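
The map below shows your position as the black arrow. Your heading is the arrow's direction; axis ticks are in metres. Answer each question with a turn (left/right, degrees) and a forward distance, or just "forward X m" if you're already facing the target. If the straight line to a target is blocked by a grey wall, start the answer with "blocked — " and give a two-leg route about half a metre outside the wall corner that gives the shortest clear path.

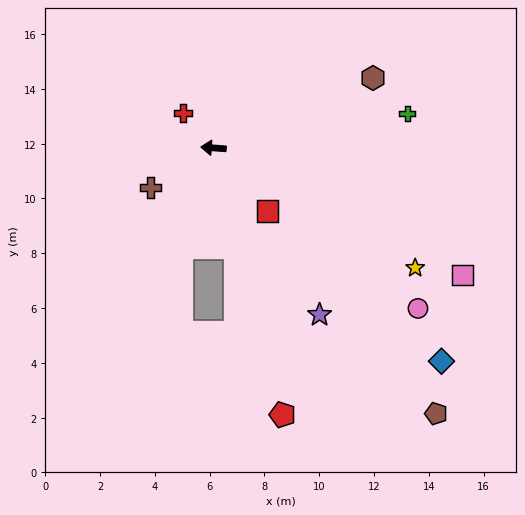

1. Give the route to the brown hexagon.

turn right 152°, forward 6.4 m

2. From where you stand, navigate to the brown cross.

turn left 36°, forward 2.7 m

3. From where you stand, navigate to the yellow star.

turn left 153°, forward 8.6 m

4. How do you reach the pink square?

turn left 157°, forward 10.2 m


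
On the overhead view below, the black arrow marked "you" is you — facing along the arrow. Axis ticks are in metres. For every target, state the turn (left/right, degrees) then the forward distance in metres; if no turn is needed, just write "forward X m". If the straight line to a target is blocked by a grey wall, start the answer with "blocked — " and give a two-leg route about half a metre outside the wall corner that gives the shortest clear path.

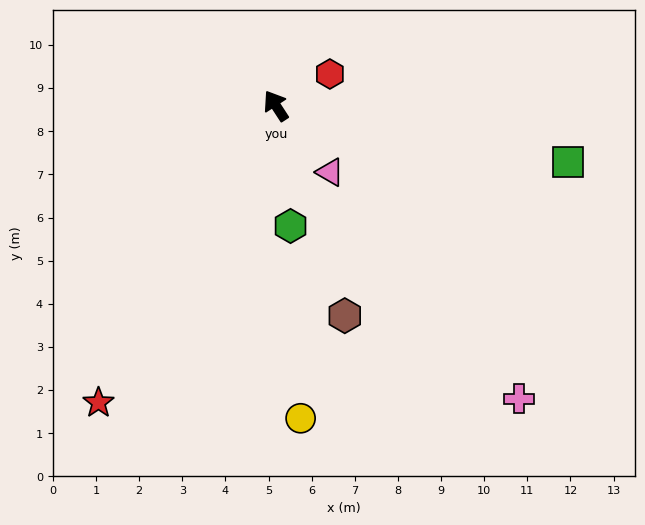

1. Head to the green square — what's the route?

turn right 134°, forward 6.9 m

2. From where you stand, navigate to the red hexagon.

turn right 93°, forward 1.5 m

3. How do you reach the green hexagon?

turn left 154°, forward 2.8 m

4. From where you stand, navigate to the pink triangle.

turn right 174°, forward 2.0 m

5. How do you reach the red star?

turn left 116°, forward 8.0 m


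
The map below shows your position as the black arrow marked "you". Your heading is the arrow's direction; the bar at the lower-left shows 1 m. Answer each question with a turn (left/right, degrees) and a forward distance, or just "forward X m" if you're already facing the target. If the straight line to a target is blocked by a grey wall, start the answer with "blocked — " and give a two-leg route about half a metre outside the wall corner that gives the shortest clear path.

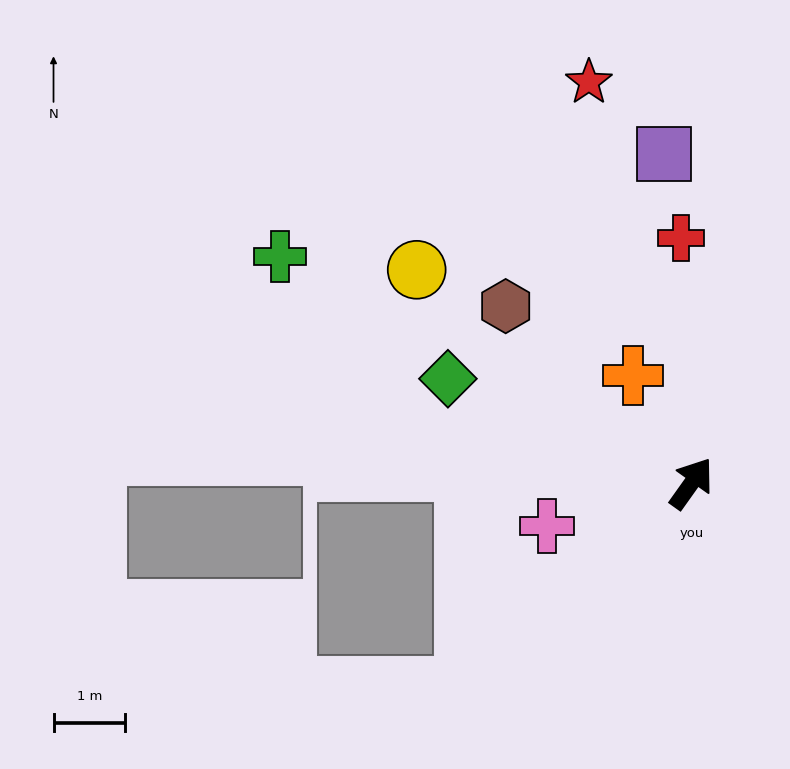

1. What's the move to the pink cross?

turn left 142°, forward 2.1 m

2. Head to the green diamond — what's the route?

turn left 102°, forward 3.7 m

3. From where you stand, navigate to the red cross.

turn left 38°, forward 3.4 m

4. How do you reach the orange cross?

turn left 64°, forward 1.7 m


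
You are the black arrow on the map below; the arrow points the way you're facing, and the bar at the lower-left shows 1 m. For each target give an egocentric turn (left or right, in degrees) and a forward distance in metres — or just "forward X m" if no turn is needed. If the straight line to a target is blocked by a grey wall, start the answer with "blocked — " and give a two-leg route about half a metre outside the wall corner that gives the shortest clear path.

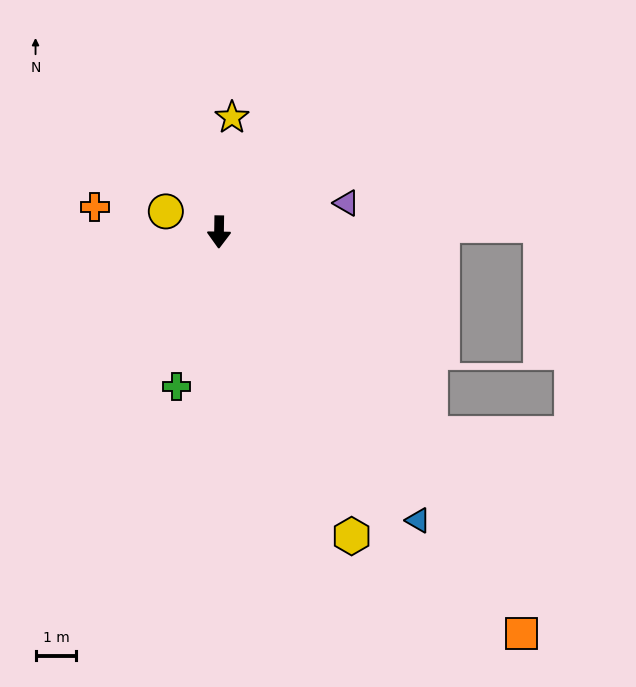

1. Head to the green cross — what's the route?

turn right 15°, forward 3.9 m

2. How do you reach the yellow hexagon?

turn left 24°, forward 8.2 m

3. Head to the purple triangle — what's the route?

turn left 104°, forward 3.2 m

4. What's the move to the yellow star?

turn left 174°, forward 2.8 m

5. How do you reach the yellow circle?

turn right 110°, forward 1.4 m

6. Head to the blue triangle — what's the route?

turn left 35°, forward 8.6 m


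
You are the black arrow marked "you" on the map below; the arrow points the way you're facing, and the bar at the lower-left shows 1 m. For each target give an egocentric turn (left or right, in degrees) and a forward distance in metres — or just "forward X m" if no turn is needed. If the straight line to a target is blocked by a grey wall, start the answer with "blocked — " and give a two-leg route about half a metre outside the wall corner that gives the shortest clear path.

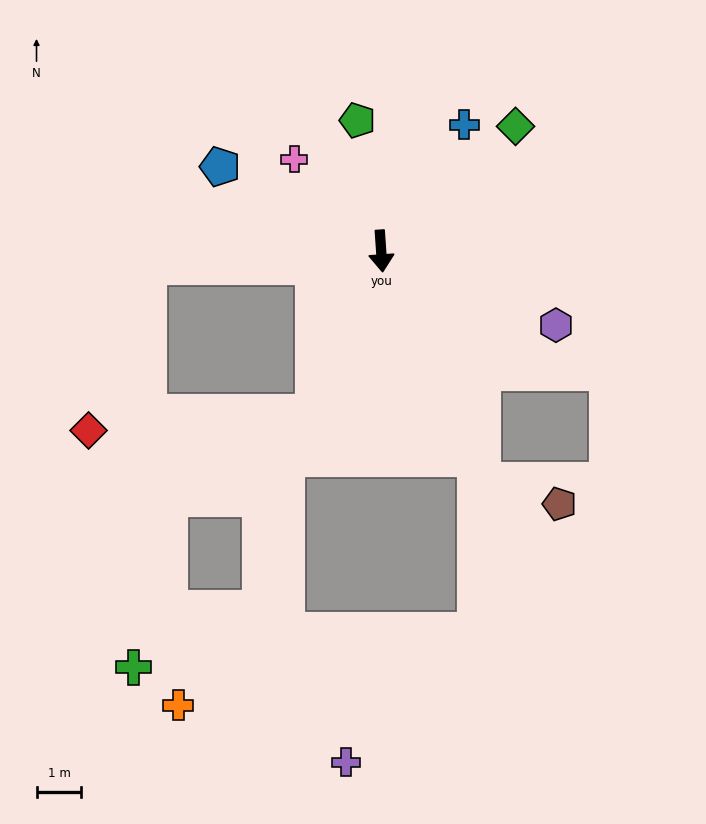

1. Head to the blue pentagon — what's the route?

turn right 122°, forward 4.0 m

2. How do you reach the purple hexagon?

turn left 63°, forward 4.2 m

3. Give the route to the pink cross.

turn right 140°, forward 2.8 m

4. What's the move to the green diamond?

turn left 129°, forward 4.1 m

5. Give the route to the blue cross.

turn left 143°, forward 3.4 m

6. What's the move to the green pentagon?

turn right 174°, forward 3.0 m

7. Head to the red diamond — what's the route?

blocked — turn right 26°, forward 3.9 m, then turn right 64°, forward 5.0 m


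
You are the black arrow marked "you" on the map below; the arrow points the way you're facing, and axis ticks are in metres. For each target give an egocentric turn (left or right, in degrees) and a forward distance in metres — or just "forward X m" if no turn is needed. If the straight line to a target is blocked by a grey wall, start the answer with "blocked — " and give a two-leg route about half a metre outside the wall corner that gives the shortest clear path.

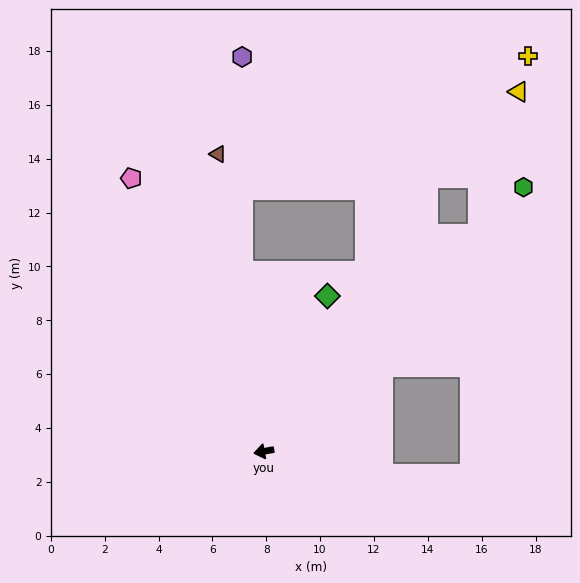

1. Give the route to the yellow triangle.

blocked — turn right 131°, forward 11.9 m, then turn right 17°, forward 4.7 m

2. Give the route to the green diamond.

turn right 123°, forward 6.2 m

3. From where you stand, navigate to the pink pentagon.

turn right 75°, forward 11.3 m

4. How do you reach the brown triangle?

turn right 92°, forward 11.2 m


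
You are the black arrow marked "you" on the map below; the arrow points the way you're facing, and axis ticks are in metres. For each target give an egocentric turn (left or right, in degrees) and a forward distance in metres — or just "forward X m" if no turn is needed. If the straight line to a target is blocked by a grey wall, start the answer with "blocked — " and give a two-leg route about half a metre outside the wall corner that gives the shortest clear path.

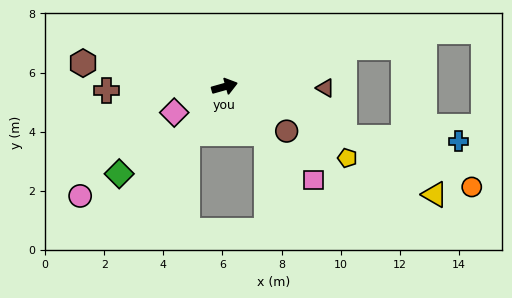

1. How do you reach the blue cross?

blocked — turn right 38°, forward 4.4 m, then turn left 20°, forward 3.8 m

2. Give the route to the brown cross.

turn left 166°, forward 4.0 m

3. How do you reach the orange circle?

turn right 38°, forward 9.0 m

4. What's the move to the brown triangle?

turn right 16°, forward 3.4 m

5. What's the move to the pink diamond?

turn right 169°, forward 1.9 m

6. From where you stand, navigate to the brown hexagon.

turn left 155°, forward 4.9 m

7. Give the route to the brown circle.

turn right 51°, forward 2.6 m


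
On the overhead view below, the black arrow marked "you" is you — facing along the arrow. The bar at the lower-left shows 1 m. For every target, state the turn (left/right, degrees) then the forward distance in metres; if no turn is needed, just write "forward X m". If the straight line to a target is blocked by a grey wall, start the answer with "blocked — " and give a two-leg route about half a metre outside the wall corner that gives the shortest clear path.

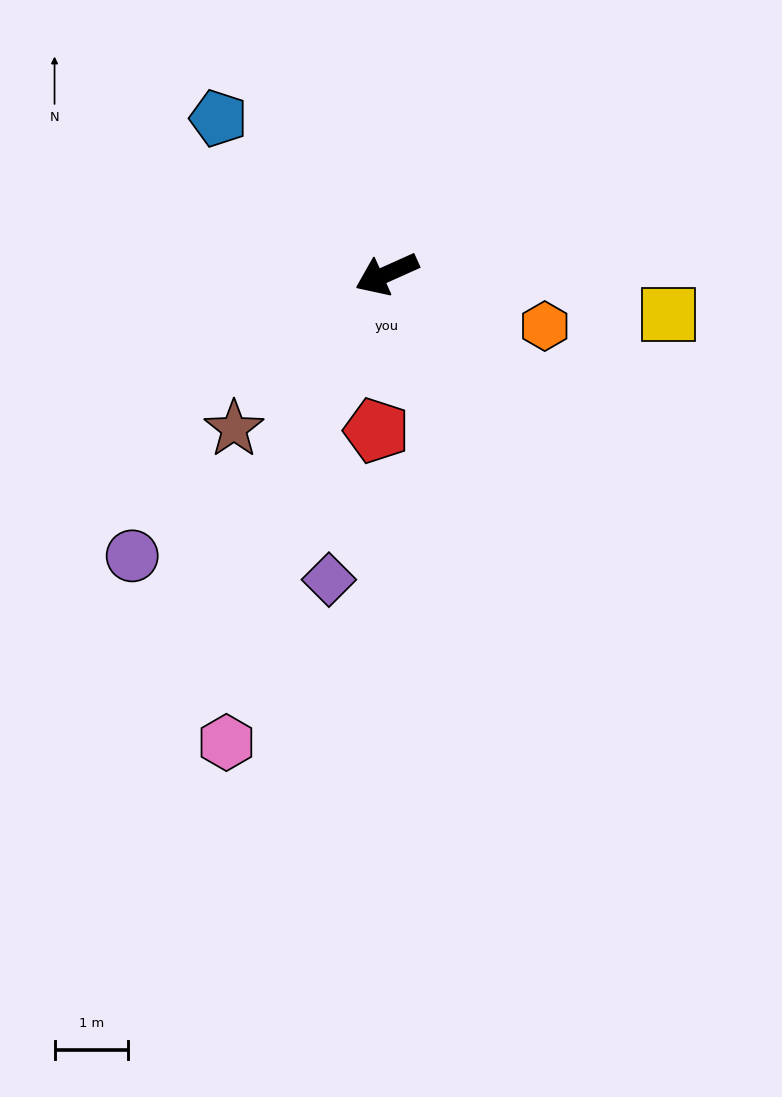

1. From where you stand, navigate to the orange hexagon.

turn left 138°, forward 2.3 m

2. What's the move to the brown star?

turn left 21°, forward 3.0 m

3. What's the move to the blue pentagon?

turn right 67°, forward 3.1 m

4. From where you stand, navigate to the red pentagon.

turn left 62°, forward 2.1 m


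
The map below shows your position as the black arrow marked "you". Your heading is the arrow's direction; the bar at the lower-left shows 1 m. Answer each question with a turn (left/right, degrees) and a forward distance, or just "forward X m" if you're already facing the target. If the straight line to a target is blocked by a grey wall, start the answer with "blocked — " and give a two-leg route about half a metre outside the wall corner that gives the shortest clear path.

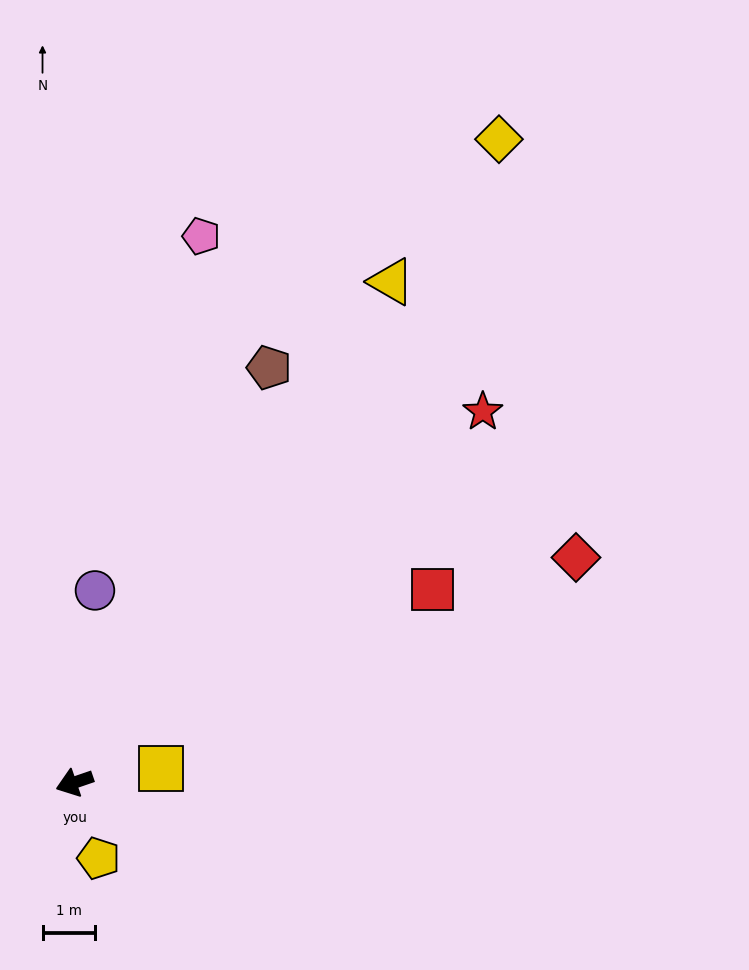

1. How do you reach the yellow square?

turn left 170°, forward 1.7 m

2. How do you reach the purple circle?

turn right 115°, forward 3.7 m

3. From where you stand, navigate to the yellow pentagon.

turn left 89°, forward 1.5 m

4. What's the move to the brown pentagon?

turn right 134°, forward 8.7 m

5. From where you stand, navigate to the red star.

turn right 157°, forward 10.4 m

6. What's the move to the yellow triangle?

turn right 141°, forward 11.2 m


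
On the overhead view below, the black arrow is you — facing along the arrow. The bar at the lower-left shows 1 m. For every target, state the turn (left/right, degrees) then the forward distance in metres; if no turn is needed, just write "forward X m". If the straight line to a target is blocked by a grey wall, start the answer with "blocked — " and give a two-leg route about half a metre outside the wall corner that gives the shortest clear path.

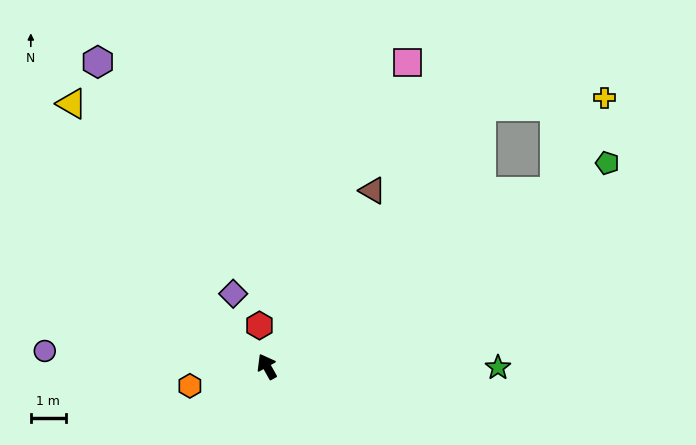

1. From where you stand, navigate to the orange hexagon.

turn left 75°, forward 2.3 m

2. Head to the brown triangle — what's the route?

turn right 60°, forward 5.9 m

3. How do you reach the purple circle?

turn left 57°, forward 6.4 m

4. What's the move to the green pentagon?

turn right 88°, forward 11.4 m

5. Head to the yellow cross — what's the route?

blocked — turn right 88°, forward 9.7 m, then turn left 31°, forward 3.0 m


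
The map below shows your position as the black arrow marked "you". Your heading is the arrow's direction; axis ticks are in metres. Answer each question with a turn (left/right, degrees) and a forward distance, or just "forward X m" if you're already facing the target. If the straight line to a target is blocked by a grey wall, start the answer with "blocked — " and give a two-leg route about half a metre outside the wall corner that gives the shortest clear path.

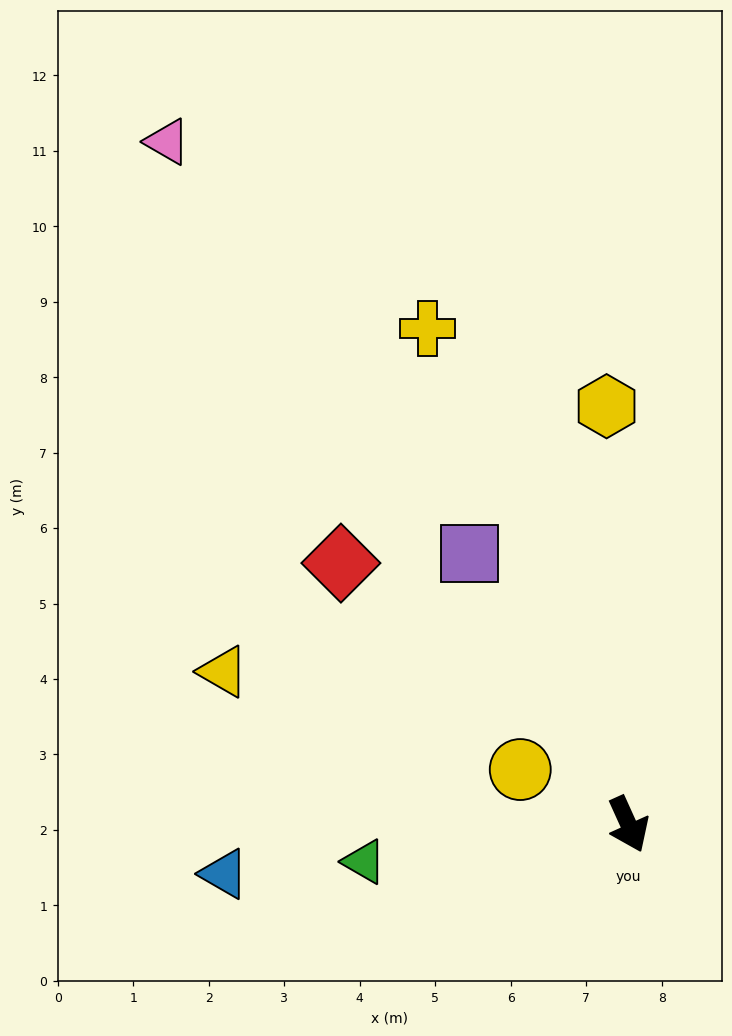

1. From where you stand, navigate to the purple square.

turn right 174°, forward 4.2 m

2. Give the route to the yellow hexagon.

turn left 159°, forward 5.6 m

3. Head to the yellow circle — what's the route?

turn right 141°, forward 1.6 m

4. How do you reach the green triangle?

turn right 106°, forward 3.5 m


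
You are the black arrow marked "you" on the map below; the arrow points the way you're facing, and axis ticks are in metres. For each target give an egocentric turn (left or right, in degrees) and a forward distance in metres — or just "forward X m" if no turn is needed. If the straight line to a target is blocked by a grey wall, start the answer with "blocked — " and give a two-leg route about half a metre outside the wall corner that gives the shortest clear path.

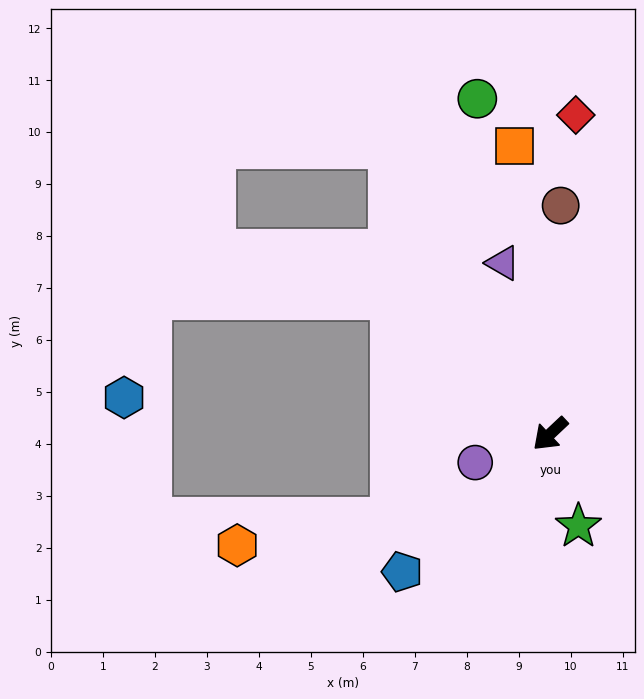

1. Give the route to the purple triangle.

turn right 118°, forward 3.4 m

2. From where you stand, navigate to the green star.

turn left 64°, forward 1.9 m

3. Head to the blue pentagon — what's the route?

forward 3.9 m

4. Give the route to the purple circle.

turn right 22°, forward 1.5 m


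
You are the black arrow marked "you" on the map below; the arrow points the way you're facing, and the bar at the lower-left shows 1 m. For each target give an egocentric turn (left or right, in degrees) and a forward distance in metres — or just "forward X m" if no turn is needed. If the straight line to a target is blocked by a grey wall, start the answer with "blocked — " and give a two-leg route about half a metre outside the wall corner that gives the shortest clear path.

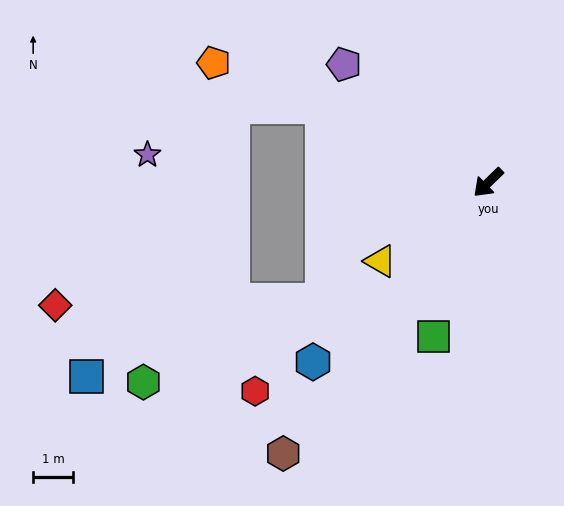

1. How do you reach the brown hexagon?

turn left 9°, forward 8.6 m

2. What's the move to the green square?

turn left 26°, forward 4.1 m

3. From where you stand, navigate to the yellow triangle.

turn right 8°, forward 3.4 m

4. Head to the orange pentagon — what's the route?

turn right 68°, forward 7.5 m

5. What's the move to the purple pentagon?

turn right 84°, forward 4.7 m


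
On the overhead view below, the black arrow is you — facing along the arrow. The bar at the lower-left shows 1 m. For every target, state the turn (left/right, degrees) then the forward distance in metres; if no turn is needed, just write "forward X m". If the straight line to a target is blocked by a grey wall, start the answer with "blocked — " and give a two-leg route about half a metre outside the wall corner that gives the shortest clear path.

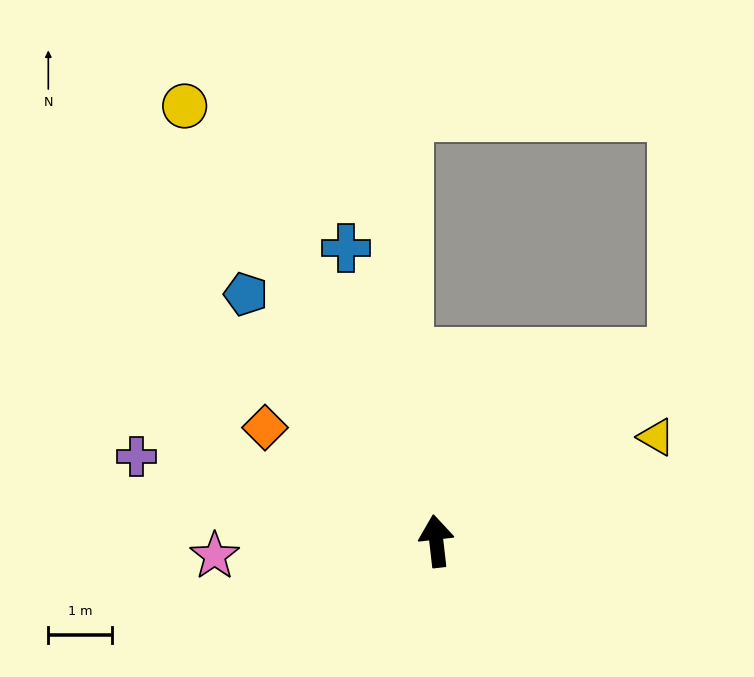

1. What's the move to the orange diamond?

turn left 50°, forward 3.2 m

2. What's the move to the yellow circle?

turn left 24°, forward 7.9 m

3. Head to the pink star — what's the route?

turn left 87°, forward 3.5 m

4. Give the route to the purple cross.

turn left 68°, forward 4.9 m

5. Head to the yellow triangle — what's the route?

turn right 71°, forward 3.8 m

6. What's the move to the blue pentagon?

turn left 31°, forward 4.9 m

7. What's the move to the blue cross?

turn left 11°, forward 4.8 m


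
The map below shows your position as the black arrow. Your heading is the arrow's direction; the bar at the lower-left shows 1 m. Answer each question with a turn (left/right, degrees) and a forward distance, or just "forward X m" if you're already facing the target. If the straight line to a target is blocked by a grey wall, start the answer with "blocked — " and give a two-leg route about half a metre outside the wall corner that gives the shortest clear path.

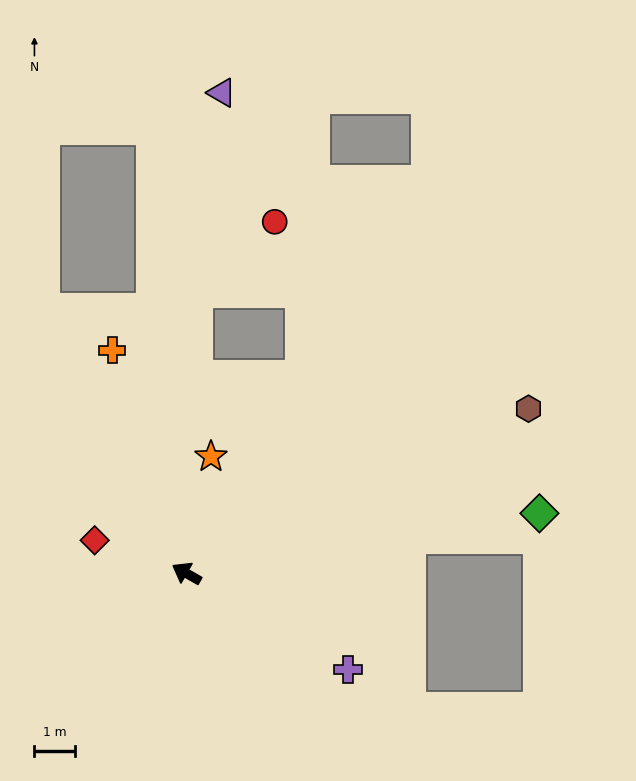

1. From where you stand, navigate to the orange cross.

turn right 42°, forward 5.7 m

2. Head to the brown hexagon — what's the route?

turn right 125°, forward 9.3 m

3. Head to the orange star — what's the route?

turn right 72°, forward 2.9 m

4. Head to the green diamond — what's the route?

turn right 141°, forward 8.7 m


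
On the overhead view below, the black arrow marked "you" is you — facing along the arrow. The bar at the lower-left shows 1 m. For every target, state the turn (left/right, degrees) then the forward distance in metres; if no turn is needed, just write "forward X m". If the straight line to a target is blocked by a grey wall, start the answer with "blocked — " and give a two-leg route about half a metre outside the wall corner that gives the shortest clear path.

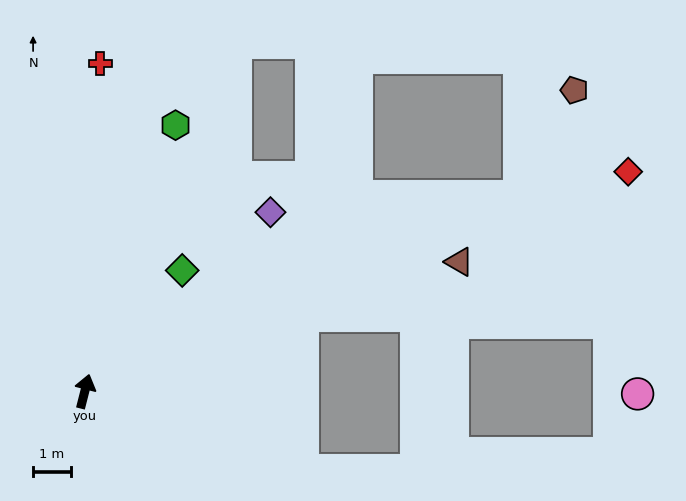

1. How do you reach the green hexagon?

turn right 5°, forward 7.4 m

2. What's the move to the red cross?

turn left 12°, forward 8.7 m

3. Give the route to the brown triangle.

turn right 57°, forward 10.5 m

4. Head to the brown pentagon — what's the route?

blocked — turn right 52°, forward 12.6 m, then turn left 39°, forward 3.2 m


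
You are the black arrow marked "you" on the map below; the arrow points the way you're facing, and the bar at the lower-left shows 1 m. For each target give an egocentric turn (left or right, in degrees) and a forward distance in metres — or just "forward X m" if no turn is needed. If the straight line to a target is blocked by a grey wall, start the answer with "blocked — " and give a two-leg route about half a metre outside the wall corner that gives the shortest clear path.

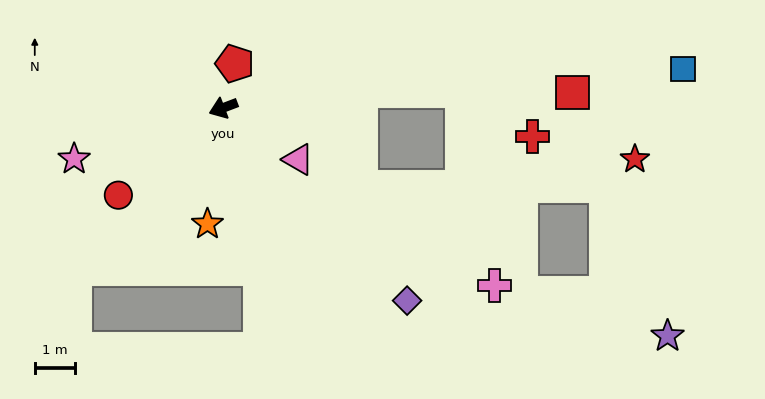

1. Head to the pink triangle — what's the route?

turn left 125°, forward 2.3 m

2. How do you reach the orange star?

turn left 61°, forward 2.9 m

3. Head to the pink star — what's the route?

forward 3.9 m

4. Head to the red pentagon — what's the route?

turn right 125°, forward 1.1 m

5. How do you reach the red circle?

turn left 19°, forward 3.4 m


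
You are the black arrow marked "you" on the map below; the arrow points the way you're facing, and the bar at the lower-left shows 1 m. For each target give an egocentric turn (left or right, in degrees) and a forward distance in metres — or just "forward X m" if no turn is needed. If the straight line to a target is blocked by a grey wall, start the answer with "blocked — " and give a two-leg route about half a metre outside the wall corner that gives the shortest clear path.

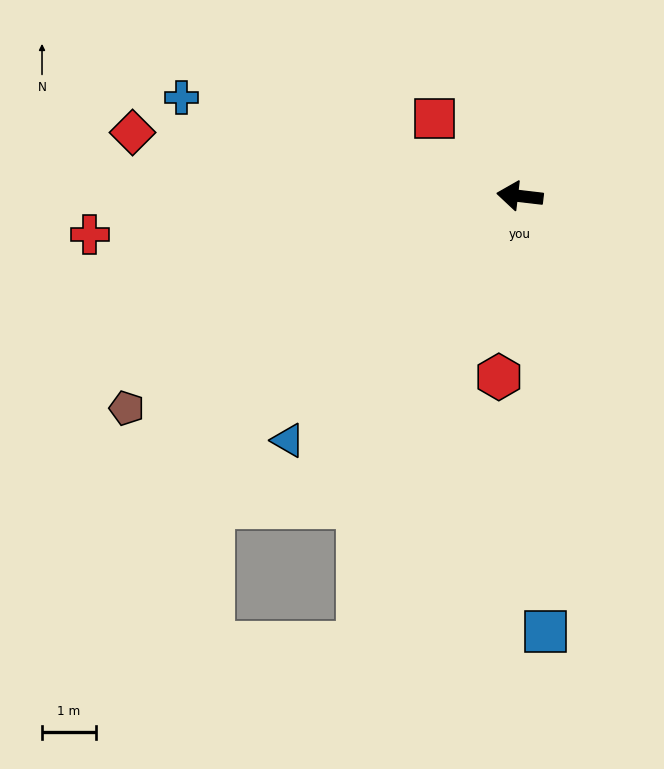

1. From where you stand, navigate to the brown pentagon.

turn left 35°, forward 8.3 m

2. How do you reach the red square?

turn right 36°, forward 2.1 m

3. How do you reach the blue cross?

turn right 10°, forward 6.5 m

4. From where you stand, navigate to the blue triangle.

turn left 53°, forward 6.2 m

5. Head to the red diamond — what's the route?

turn right 3°, forward 7.3 m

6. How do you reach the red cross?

turn left 12°, forward 8.0 m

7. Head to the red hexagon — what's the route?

turn left 90°, forward 3.4 m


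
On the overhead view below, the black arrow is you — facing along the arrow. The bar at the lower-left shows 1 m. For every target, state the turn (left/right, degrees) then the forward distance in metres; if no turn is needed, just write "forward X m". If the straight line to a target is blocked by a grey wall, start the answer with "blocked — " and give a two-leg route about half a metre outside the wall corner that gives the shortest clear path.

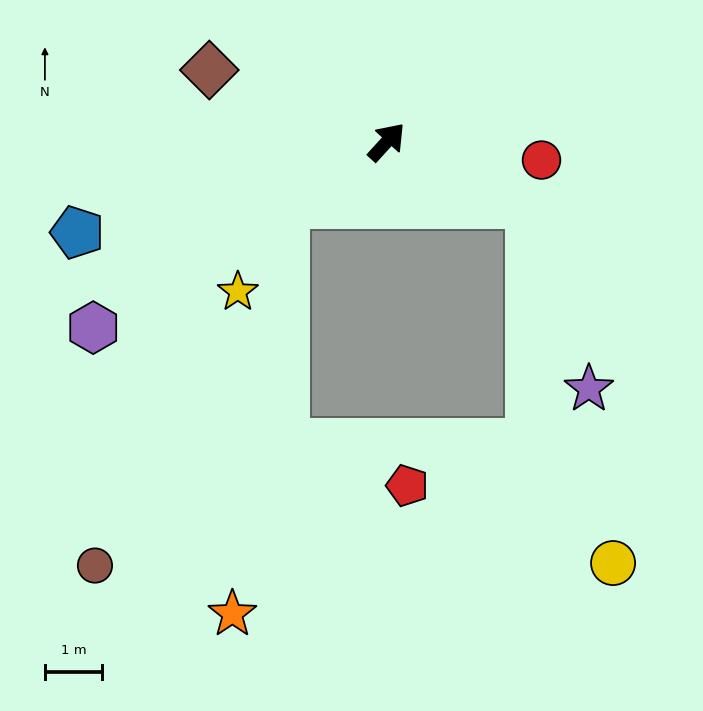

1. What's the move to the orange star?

blocked — turn left 164°, forward 2.1 m, then turn left 51°, forward 7.2 m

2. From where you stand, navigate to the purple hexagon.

turn left 165°, forward 6.1 m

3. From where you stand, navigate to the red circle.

turn right 54°, forward 2.7 m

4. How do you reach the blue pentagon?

turn left 149°, forward 5.6 m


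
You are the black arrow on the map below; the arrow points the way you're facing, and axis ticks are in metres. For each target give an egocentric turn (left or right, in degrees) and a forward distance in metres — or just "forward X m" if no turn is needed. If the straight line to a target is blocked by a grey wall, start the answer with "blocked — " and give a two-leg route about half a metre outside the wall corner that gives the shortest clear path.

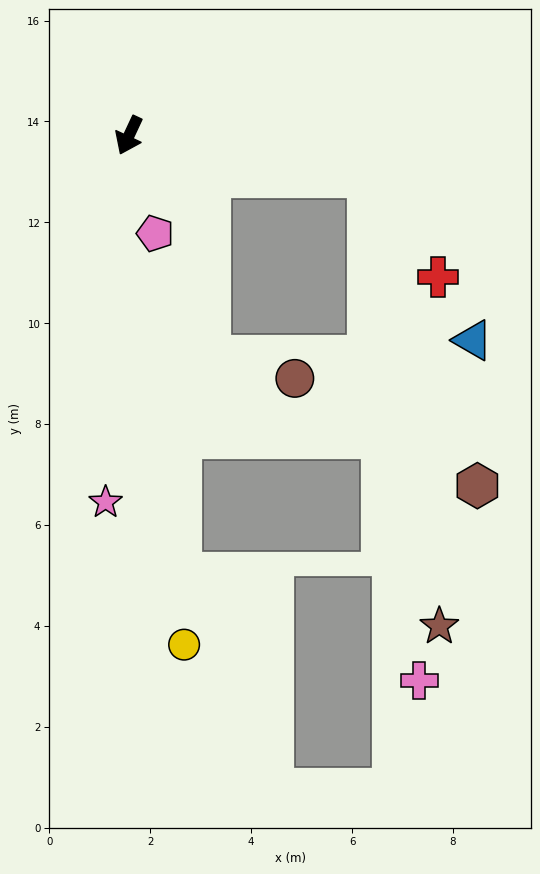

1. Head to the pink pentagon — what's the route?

turn left 40°, forward 2.0 m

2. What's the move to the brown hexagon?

blocked — turn left 105°, forward 4.8 m, then turn right 61°, forward 6.5 m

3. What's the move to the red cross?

blocked — turn left 105°, forward 4.8 m, then turn right 45°, forward 2.4 m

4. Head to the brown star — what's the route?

blocked — turn left 105°, forward 4.8 m, then turn right 71°, forward 9.0 m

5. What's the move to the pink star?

turn left 21°, forward 7.3 m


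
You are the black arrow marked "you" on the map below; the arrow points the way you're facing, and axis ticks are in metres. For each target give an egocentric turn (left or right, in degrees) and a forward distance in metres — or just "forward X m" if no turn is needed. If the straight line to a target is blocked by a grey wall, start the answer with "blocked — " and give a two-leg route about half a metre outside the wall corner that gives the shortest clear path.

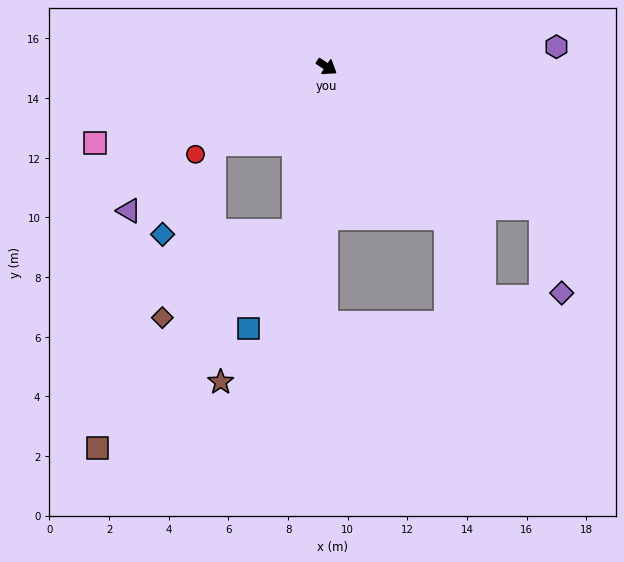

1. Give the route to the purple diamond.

blocked — forward 8.6 m, then turn right 43°, forward 2.9 m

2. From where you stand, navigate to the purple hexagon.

turn left 38°, forward 7.7 m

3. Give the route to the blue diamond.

blocked — turn right 68°, forward 5.6 m, then turn right 77°, forward 4.4 m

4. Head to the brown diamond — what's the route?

blocked — turn right 112°, forward 4.6 m, then turn left 39°, forward 6.1 m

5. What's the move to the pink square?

turn right 128°, forward 8.2 m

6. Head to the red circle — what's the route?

turn right 113°, forward 5.3 m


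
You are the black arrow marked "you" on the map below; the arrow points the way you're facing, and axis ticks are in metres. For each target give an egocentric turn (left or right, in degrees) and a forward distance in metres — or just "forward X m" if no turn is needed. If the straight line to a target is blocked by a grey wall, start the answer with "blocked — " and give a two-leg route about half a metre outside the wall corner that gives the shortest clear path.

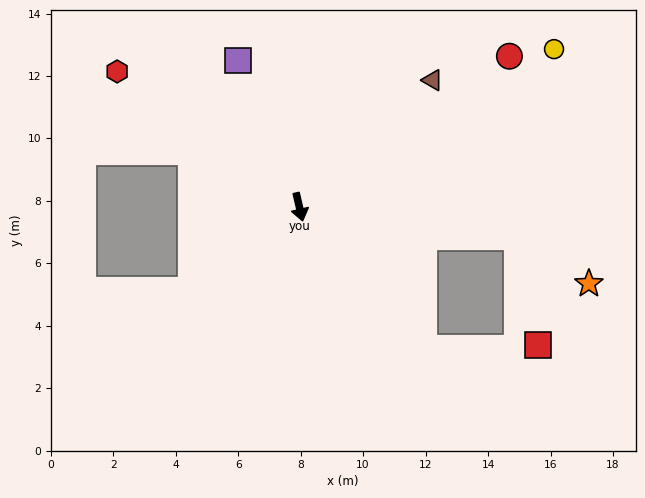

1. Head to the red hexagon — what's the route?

turn right 140°, forward 7.3 m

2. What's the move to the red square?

blocked — turn left 69°, forward 7.0 m, then turn right 71°, forward 3.5 m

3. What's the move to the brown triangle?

turn left 121°, forward 5.9 m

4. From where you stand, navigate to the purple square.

turn right 170°, forward 5.1 m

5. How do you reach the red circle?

turn left 113°, forward 8.3 m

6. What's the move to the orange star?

blocked — turn left 69°, forward 7.0 m, then turn right 25°, forward 2.7 m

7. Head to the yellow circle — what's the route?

turn left 109°, forward 9.6 m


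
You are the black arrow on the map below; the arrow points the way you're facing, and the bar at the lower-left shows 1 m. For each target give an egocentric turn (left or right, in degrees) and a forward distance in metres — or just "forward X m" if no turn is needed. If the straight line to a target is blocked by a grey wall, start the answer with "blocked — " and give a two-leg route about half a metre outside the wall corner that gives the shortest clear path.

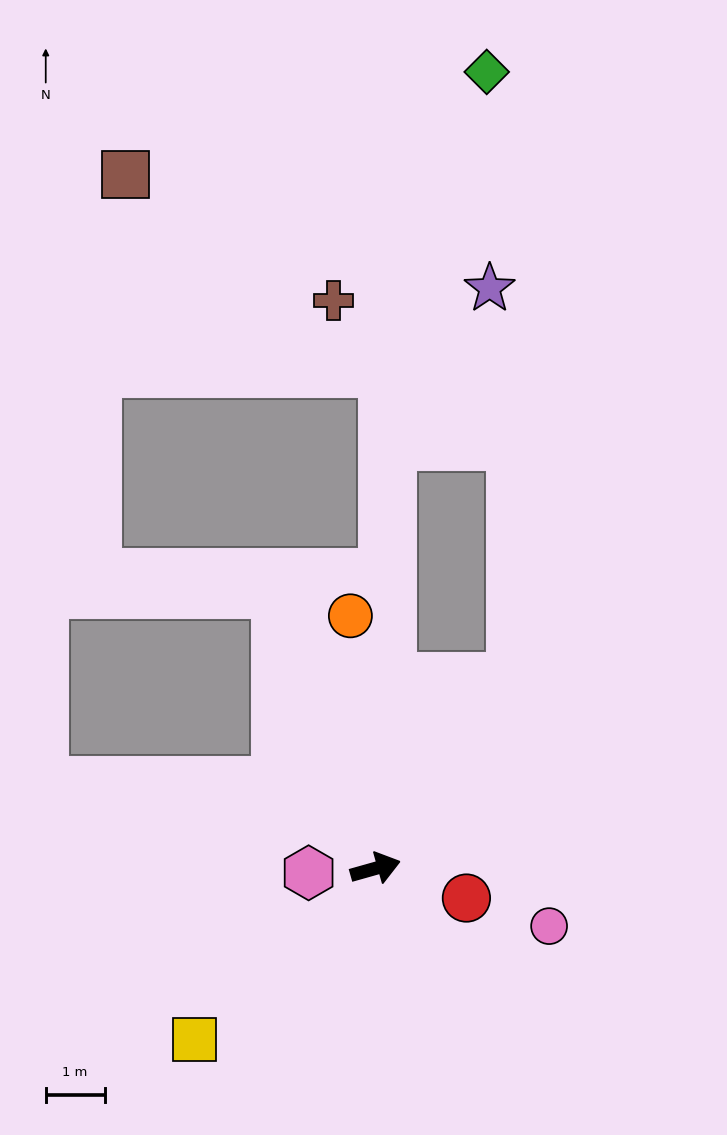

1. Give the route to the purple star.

blocked — turn left 72°, forward 7.2 m, then turn right 30°, forward 3.2 m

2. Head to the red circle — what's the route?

turn right 34°, forward 1.6 m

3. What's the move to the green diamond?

blocked — turn left 72°, forward 7.2 m, then turn right 12°, forward 6.6 m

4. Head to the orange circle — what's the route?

turn left 80°, forward 4.3 m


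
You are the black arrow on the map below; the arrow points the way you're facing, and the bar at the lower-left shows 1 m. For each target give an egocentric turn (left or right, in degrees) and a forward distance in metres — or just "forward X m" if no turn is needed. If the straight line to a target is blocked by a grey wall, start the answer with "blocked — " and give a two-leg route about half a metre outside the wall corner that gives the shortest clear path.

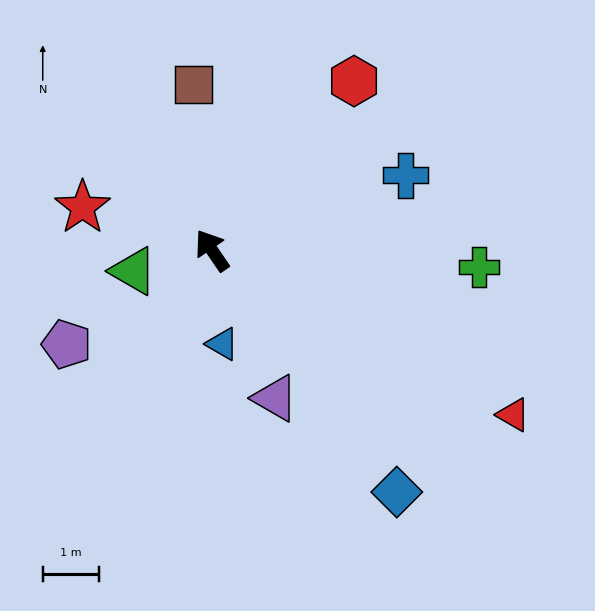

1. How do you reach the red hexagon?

turn right 74°, forward 3.9 m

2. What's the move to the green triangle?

turn left 71°, forward 1.4 m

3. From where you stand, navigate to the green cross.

turn right 128°, forward 4.8 m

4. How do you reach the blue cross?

turn right 103°, forward 3.7 m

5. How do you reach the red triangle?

turn right 153°, forward 6.1 m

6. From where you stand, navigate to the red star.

turn left 37°, forward 2.4 m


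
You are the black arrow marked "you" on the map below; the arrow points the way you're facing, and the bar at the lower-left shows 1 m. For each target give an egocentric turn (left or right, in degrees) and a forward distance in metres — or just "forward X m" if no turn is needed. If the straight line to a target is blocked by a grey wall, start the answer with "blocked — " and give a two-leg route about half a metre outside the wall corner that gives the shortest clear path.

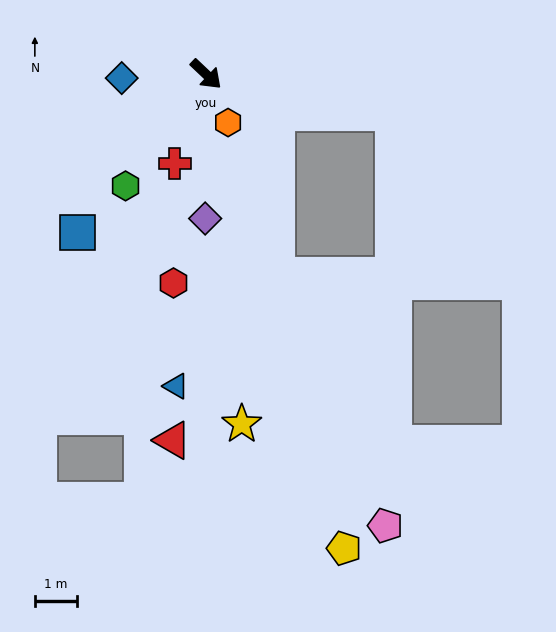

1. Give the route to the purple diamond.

turn right 47°, forward 3.4 m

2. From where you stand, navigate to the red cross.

turn right 66°, forward 2.3 m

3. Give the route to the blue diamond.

turn right 134°, forward 2.0 m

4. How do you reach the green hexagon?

turn right 82°, forward 3.3 m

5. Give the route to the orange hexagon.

turn right 22°, forward 1.3 m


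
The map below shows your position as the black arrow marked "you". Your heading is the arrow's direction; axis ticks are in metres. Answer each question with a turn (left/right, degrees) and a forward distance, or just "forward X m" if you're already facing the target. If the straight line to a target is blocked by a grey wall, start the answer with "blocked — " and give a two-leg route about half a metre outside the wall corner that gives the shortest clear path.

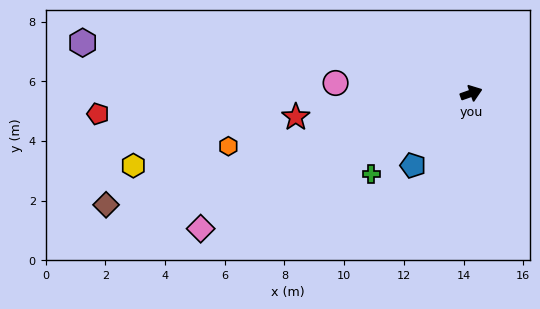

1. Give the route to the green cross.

turn right 161°, forward 4.3 m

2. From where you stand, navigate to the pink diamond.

turn right 173°, forward 10.1 m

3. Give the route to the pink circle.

turn left 156°, forward 4.6 m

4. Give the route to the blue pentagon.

turn right 148°, forward 3.1 m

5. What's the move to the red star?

turn left 168°, forward 5.9 m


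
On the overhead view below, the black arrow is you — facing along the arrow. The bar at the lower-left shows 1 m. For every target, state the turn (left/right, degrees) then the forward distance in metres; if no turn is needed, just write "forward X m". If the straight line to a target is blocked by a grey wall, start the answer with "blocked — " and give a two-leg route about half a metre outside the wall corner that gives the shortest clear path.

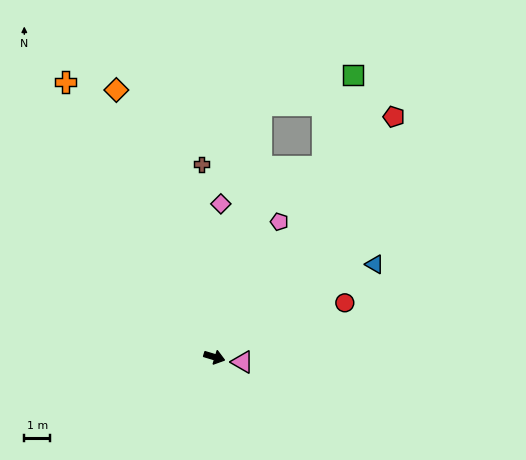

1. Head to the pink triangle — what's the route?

turn left 7°, forward 1.1 m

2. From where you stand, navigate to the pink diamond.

turn left 104°, forward 5.9 m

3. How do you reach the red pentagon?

turn left 70°, forward 11.6 m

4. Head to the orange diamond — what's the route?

turn left 127°, forward 11.0 m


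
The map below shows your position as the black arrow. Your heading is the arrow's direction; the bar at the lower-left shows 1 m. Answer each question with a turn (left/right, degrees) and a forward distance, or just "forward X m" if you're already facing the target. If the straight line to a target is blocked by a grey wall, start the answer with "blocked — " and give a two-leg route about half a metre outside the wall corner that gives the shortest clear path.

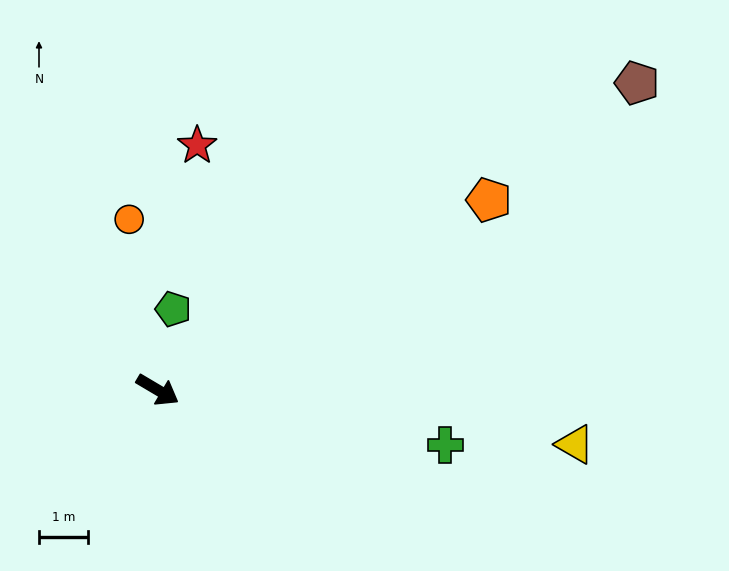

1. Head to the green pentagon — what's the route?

turn left 110°, forward 1.7 m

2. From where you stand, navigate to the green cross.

turn left 20°, forward 6.0 m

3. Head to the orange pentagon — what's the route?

turn left 60°, forward 7.8 m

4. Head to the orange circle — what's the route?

turn left 130°, forward 3.5 m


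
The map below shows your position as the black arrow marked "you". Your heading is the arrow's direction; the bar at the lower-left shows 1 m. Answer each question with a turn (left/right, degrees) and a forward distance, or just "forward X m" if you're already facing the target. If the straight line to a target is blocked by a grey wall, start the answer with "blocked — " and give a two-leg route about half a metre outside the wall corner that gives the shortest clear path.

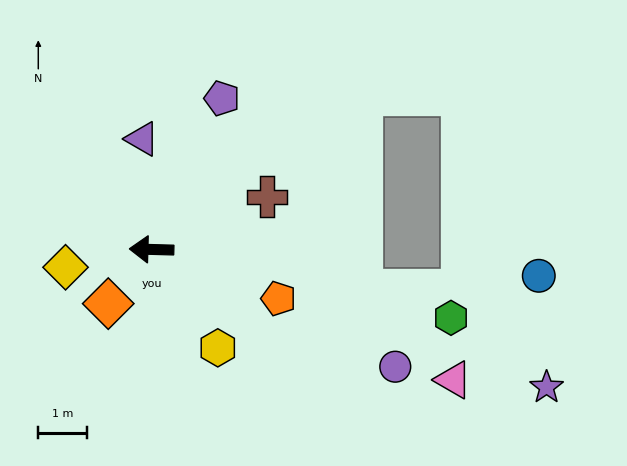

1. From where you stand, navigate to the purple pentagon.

turn right 113°, forward 3.4 m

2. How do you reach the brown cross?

turn right 154°, forward 2.6 m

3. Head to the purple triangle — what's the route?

turn right 84°, forward 2.3 m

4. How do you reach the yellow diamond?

turn left 13°, forward 1.8 m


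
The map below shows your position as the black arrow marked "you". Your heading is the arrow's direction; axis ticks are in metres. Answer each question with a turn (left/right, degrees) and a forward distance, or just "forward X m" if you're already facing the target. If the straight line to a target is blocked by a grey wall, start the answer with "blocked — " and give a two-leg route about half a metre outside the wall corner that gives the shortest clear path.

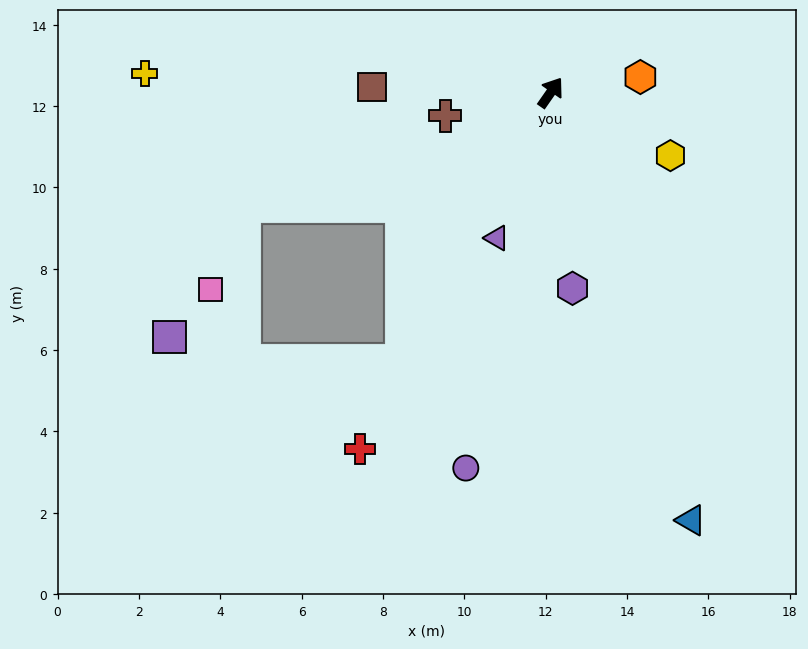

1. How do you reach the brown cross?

turn left 137°, forward 2.7 m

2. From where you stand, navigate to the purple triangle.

turn right 165°, forward 3.8 m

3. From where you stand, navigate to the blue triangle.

turn right 127°, forward 11.1 m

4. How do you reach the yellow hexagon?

turn right 83°, forward 3.3 m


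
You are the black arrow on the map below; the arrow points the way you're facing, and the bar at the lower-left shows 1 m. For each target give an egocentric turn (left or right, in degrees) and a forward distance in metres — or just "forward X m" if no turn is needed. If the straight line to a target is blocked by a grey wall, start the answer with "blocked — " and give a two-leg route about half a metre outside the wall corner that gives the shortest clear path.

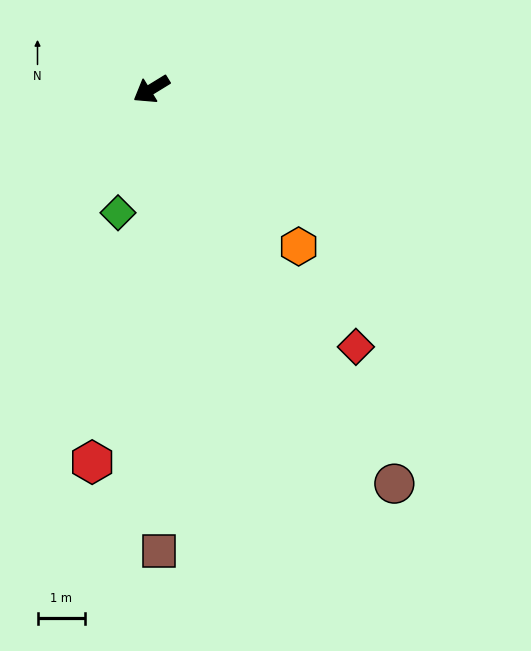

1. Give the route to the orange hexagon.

turn left 102°, forward 4.6 m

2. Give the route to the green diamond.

turn left 43°, forward 2.7 m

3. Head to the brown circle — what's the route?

turn left 90°, forward 9.8 m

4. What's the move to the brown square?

turn left 59°, forward 9.8 m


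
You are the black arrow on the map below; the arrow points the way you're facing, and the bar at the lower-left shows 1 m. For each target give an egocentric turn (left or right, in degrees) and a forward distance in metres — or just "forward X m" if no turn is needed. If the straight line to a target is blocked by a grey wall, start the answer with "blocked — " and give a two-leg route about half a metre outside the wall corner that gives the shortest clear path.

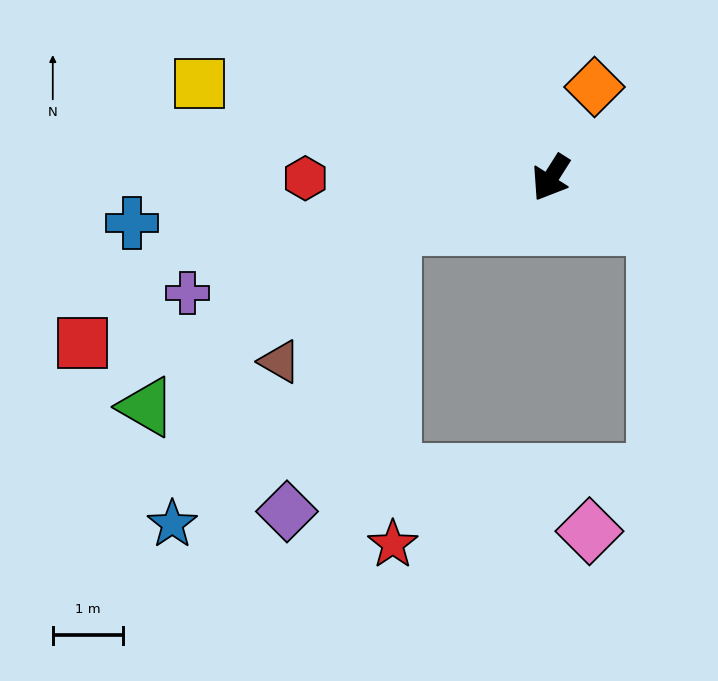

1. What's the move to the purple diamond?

blocked — turn right 41°, forward 2.4 m, then turn left 53°, forward 4.3 m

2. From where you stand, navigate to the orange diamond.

turn right 173°, forward 1.4 m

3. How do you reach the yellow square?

turn right 73°, forward 5.2 m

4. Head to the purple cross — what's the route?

turn right 40°, forward 5.4 m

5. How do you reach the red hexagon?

turn right 58°, forward 3.5 m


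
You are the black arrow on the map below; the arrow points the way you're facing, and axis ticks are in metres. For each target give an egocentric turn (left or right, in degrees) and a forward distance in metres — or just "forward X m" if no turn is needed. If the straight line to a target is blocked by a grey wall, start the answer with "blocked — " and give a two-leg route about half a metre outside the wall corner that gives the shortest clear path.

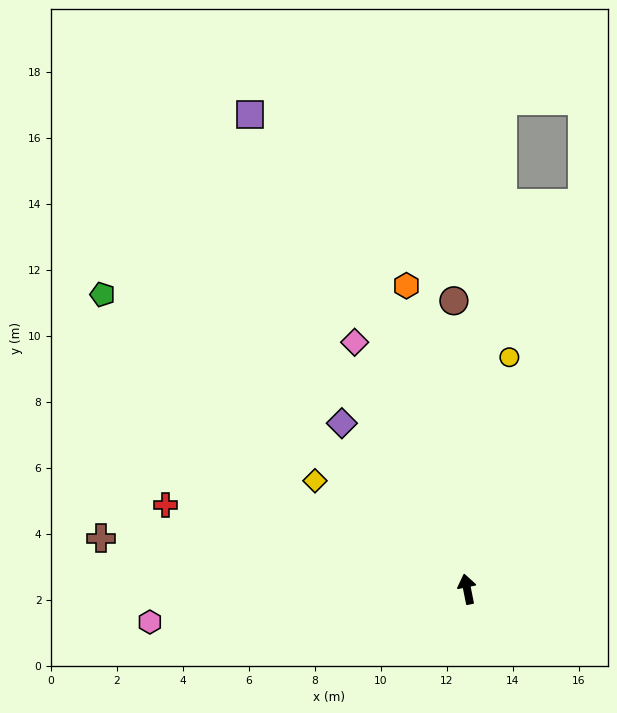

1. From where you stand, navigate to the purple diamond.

turn left 26°, forward 6.3 m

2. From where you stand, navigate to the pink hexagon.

turn left 85°, forward 9.7 m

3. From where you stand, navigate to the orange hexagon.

forward 9.4 m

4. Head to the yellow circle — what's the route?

turn right 22°, forward 7.1 m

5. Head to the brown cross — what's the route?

turn left 71°, forward 11.2 m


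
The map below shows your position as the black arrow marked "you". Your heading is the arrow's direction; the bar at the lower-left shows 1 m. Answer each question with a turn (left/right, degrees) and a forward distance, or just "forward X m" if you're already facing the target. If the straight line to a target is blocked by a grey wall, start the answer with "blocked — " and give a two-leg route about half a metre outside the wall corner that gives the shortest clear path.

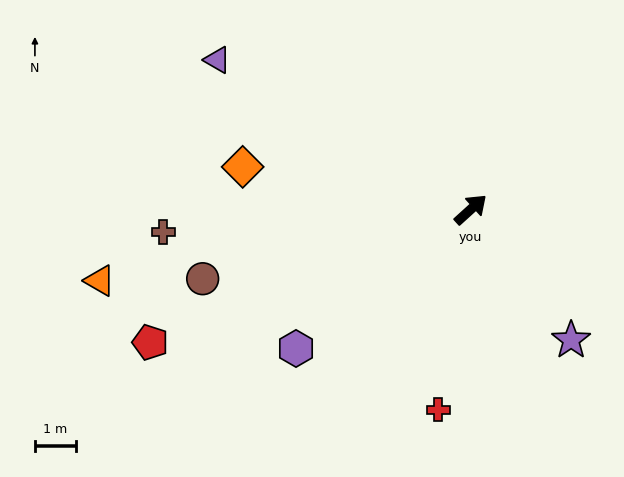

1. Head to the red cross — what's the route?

turn right 141°, forward 4.9 m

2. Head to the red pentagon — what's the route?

turn left 160°, forward 8.4 m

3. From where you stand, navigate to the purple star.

turn right 95°, forward 4.0 m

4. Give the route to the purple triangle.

turn left 107°, forward 7.1 m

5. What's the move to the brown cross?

turn left 142°, forward 7.5 m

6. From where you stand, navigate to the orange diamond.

turn left 127°, forward 5.6 m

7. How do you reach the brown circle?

turn left 152°, forward 6.7 m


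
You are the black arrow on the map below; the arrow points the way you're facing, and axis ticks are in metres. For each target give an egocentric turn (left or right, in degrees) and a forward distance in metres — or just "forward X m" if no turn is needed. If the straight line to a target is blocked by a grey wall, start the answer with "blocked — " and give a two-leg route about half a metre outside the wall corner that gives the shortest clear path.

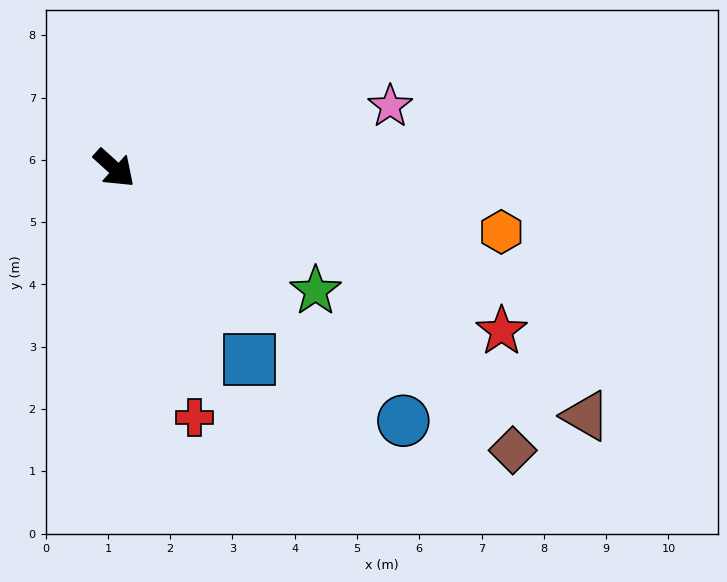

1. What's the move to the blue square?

turn right 13°, forward 3.8 m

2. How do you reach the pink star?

turn left 55°, forward 4.5 m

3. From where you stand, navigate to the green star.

turn left 11°, forward 3.8 m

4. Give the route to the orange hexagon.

turn left 33°, forward 6.3 m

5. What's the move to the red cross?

turn right 30°, forward 4.2 m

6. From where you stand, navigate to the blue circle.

forward 6.2 m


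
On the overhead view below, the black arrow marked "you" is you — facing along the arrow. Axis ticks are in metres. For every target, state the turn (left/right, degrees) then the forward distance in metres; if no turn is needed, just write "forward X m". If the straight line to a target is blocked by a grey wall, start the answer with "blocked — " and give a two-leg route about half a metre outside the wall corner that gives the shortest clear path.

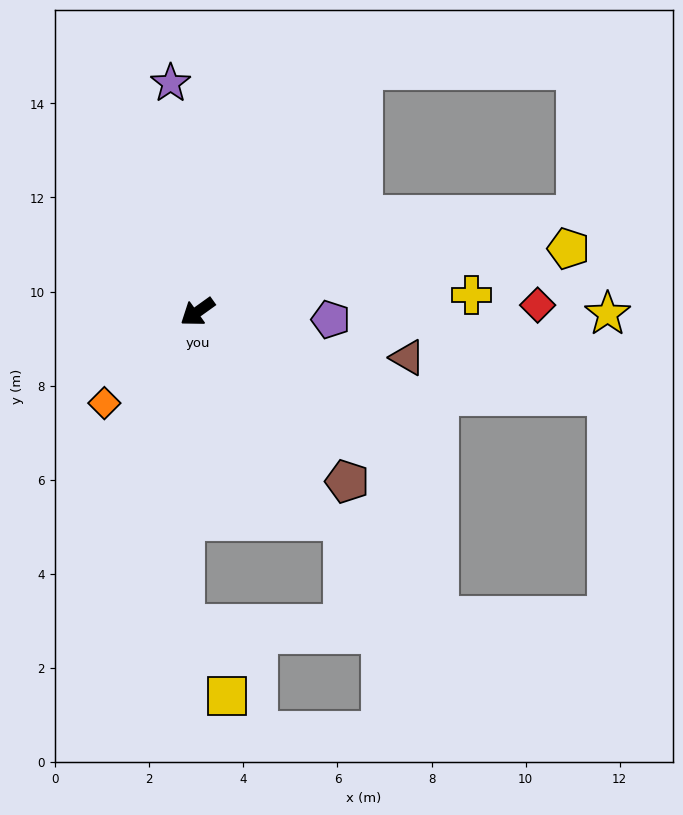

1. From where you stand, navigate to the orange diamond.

turn left 9°, forward 2.8 m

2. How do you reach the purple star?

turn right 119°, forward 4.9 m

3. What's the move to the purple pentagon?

turn left 141°, forward 2.8 m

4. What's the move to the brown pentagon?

turn left 96°, forward 4.8 m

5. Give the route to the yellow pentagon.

turn left 154°, forward 8.0 m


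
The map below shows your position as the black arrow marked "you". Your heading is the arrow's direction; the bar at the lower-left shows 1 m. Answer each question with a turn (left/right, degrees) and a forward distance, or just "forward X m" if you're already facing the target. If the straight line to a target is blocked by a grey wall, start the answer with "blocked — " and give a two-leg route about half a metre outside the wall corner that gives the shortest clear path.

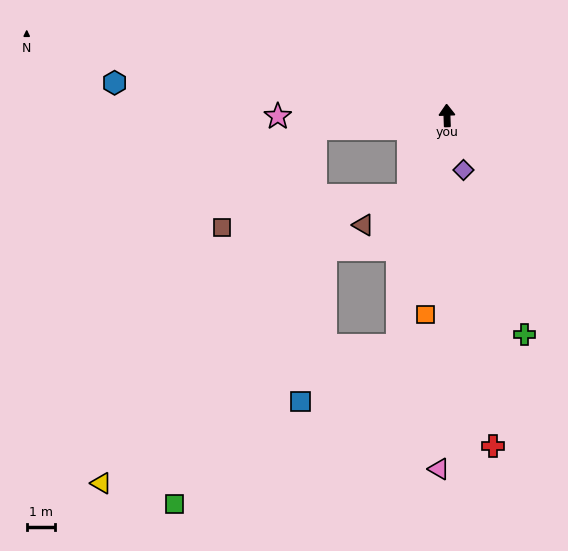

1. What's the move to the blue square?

blocked — turn left 166°, forward 8.4 m, then turn right 48°, forward 4.0 m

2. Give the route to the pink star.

turn left 88°, forward 6.1 m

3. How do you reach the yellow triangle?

blocked — turn left 94°, forward 4.7 m, then turn left 53°, forward 14.9 m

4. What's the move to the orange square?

turn left 172°, forward 7.2 m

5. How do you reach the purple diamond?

turn right 165°, forward 2.0 m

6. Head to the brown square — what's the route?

blocked — turn left 94°, forward 4.7 m, then turn left 41°, forward 4.9 m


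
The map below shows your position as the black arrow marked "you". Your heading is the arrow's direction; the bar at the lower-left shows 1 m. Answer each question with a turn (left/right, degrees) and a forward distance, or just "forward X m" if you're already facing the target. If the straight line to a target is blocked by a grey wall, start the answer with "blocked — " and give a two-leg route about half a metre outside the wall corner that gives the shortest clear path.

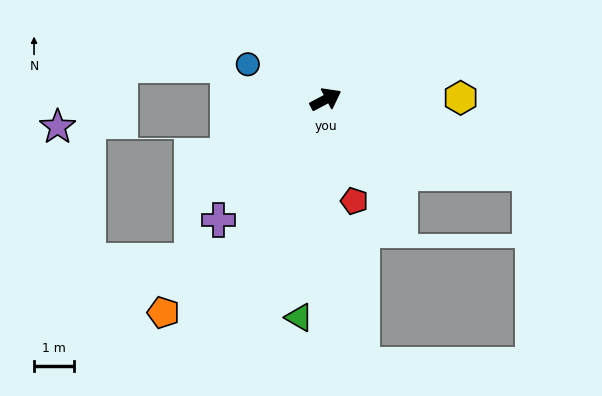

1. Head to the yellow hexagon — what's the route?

turn right 27°, forward 3.4 m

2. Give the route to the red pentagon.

turn right 102°, forward 2.6 m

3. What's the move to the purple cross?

turn right 160°, forward 4.0 m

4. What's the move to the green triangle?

turn right 125°, forward 5.5 m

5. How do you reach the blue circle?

turn left 128°, forward 2.1 m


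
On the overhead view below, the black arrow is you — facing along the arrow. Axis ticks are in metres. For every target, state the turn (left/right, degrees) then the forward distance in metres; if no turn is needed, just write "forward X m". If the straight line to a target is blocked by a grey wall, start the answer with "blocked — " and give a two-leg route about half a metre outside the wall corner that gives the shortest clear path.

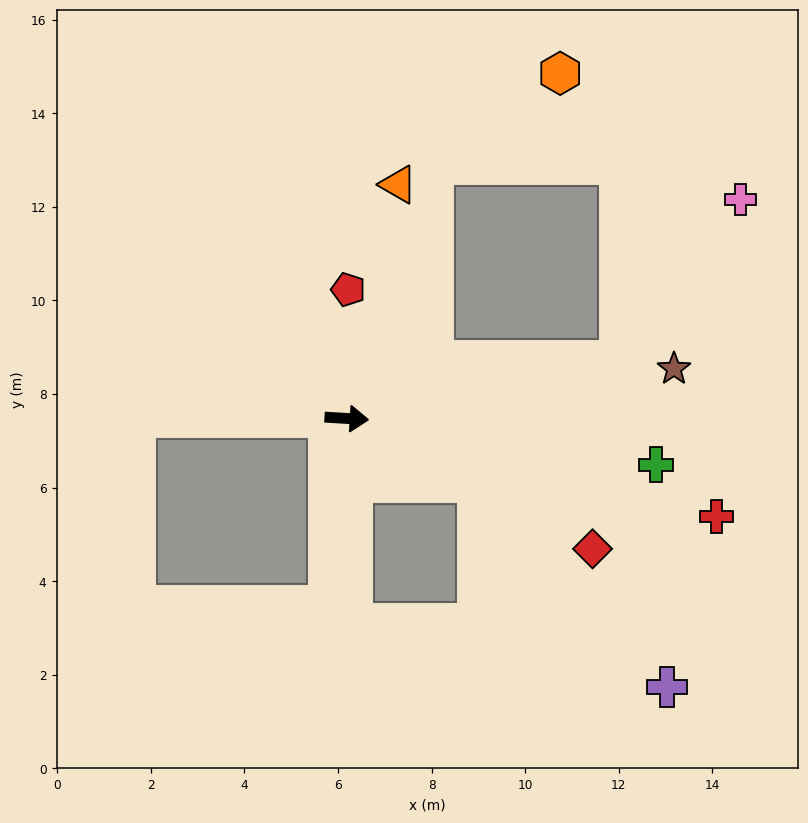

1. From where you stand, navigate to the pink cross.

blocked — turn left 16°, forward 6.0 m, then turn left 40°, forward 4.3 m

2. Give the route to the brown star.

turn left 12°, forward 7.1 m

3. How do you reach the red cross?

turn right 11°, forward 8.2 m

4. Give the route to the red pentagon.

turn left 93°, forward 2.8 m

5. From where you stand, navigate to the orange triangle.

turn left 81°, forward 5.1 m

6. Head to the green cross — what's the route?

turn right 5°, forward 6.7 m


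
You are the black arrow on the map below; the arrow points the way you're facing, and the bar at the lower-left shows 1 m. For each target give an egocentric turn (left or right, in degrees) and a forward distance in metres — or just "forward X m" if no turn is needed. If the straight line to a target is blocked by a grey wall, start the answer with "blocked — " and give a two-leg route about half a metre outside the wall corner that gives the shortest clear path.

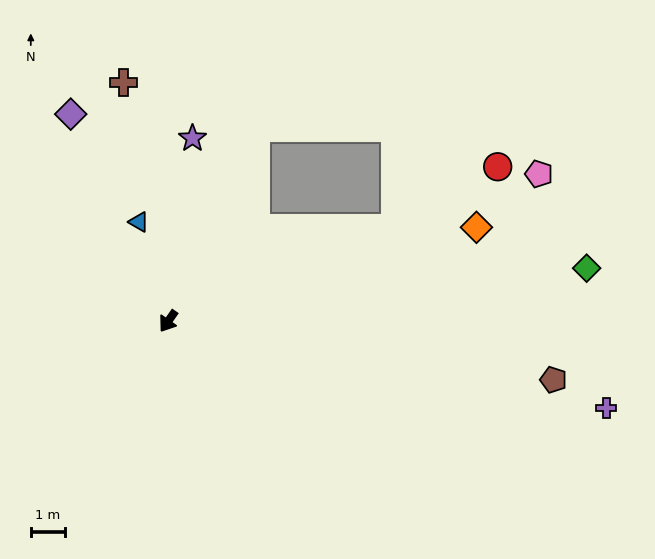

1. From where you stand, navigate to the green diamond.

turn left 132°, forward 12.4 m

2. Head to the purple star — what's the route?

turn right 153°, forward 5.4 m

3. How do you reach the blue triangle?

turn right 129°, forward 3.1 m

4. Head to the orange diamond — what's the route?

turn left 142°, forward 9.5 m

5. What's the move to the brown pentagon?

turn left 116°, forward 11.5 m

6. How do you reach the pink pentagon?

turn left 147°, forward 11.8 m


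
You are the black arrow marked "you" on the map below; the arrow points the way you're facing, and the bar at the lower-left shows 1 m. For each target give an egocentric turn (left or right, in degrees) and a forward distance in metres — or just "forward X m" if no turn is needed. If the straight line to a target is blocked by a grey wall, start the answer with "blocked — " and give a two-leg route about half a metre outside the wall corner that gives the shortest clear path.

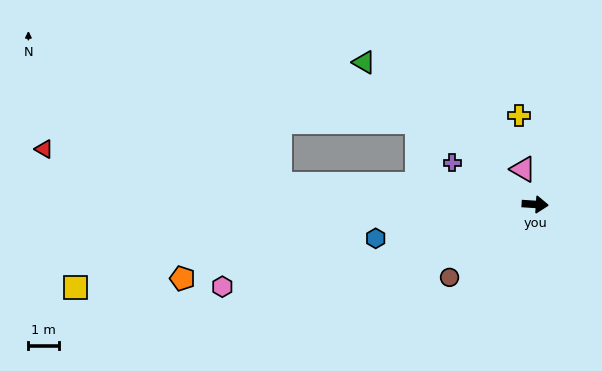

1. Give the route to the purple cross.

turn left 157°, forward 3.1 m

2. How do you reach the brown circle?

turn right 136°, forward 3.7 m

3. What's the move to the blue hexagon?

turn right 164°, forward 5.4 m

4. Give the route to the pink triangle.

turn left 113°, forward 1.2 m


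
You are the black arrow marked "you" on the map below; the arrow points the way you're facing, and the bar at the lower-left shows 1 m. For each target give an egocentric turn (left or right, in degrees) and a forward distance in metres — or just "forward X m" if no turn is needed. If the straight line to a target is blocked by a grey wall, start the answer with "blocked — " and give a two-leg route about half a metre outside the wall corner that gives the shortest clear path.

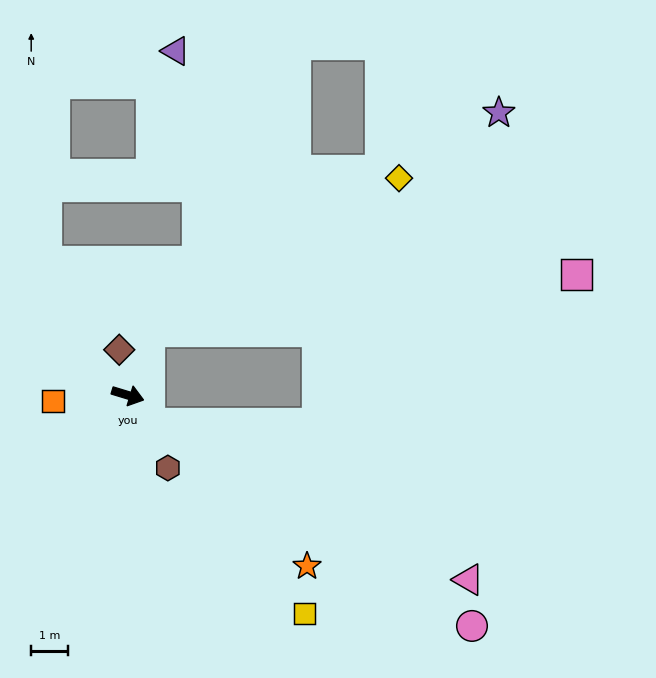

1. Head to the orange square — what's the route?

turn right 159°, forward 2.0 m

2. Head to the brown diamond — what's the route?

turn left 118°, forward 1.2 m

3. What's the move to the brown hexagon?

turn right 44°, forward 2.2 m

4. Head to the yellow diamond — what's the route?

blocked — turn left 89°, forward 1.8 m, then turn right 41°, forward 7.9 m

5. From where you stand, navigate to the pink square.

blocked — turn left 89°, forward 1.8 m, then turn right 64°, forward 11.6 m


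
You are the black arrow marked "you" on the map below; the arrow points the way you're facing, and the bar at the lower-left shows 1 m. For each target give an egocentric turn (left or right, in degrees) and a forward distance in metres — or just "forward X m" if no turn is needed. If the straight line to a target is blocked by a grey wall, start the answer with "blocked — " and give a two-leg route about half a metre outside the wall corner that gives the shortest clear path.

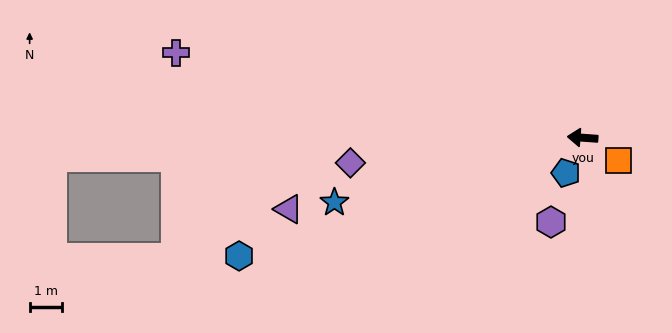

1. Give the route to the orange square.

turn left 152°, forward 1.3 m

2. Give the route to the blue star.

turn left 19°, forward 7.8 m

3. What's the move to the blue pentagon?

turn left 69°, forward 1.2 m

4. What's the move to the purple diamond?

turn left 10°, forward 7.1 m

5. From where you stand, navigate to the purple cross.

turn right 8°, forward 12.7 m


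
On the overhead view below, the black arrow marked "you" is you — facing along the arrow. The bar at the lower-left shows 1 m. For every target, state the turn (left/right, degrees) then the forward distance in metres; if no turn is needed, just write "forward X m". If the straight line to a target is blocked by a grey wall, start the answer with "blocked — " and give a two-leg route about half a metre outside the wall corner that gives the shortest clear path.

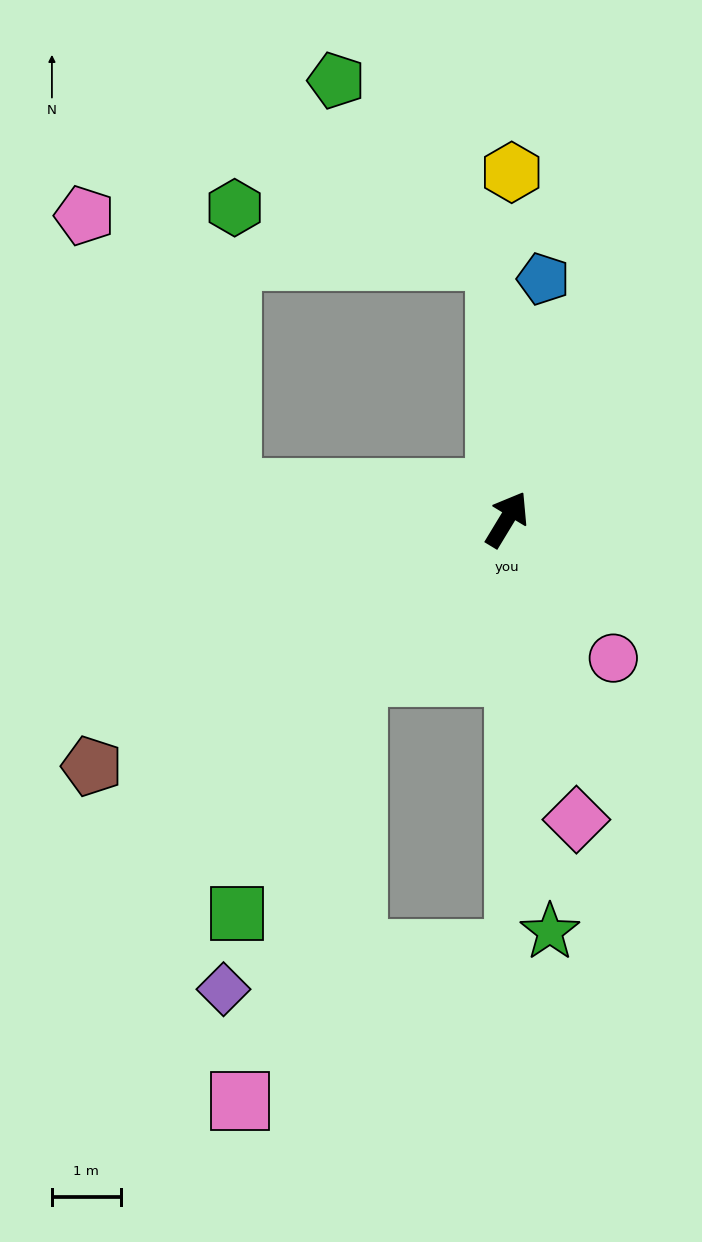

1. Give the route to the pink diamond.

turn right 136°, forward 4.5 m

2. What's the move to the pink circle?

turn right 111°, forward 2.5 m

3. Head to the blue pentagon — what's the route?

turn left 23°, forward 3.5 m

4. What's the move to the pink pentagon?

blocked — turn left 115°, forward 4.0 m, then turn right 55°, forward 4.5 m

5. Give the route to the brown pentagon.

turn left 152°, forward 7.0 m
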